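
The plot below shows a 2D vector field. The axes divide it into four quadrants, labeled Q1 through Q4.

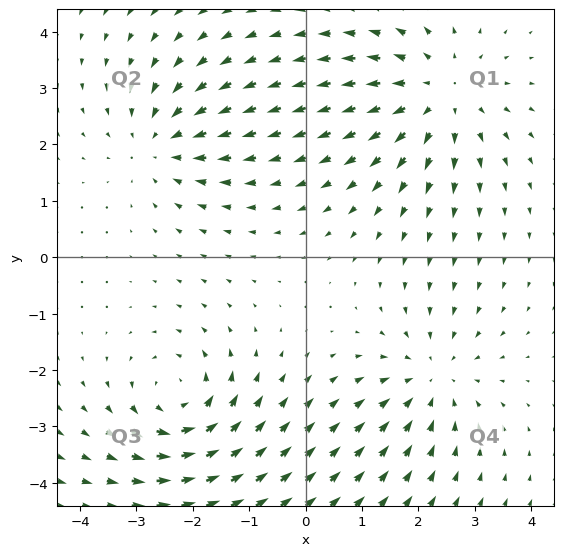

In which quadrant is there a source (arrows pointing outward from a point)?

The source sits at approximately (2.4, 2.9), which lies in quadrant Q1. The divergence there is about +4, positive as expected for a source.

Q1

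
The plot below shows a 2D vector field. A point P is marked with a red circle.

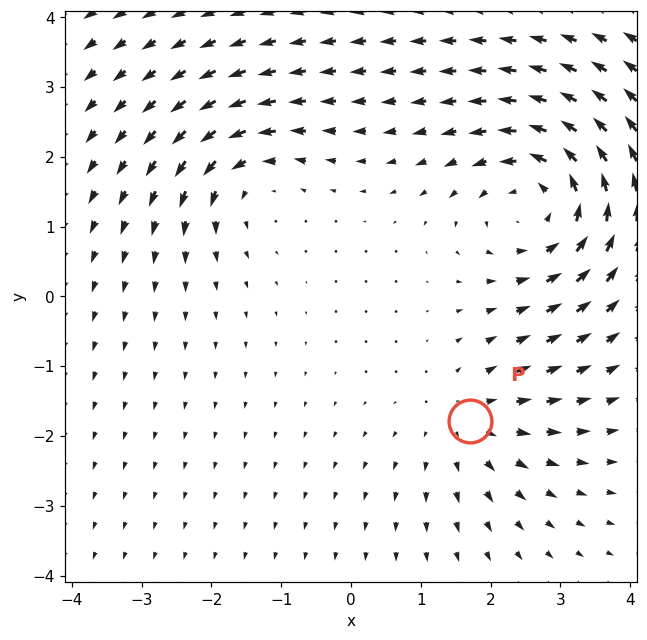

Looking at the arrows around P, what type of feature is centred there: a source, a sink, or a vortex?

At P (1.7, -1.8) the arrows spread outward. Divergence about +3, curl ≈0 — positive divergence with near-zero curl is a source.

source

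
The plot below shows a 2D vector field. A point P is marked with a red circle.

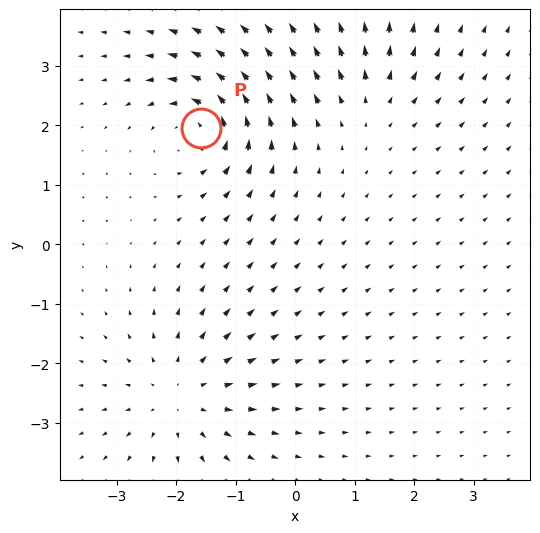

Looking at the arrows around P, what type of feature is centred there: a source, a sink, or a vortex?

At P (-1.6, 2.0) the arrows circulate counterclockwise. Divergence ≈0, curl about +6 — near-zero divergence with nonzero curl is a vortex.

vortex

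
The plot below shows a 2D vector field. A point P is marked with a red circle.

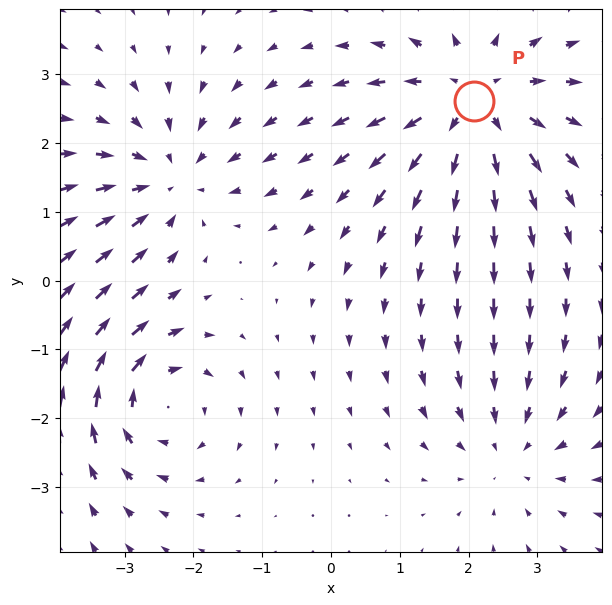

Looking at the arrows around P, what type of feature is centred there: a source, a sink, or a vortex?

source

At P (2.1, 2.6) the arrows spread outward. Divergence about +3, curl ≈0 — positive divergence with near-zero curl is a source.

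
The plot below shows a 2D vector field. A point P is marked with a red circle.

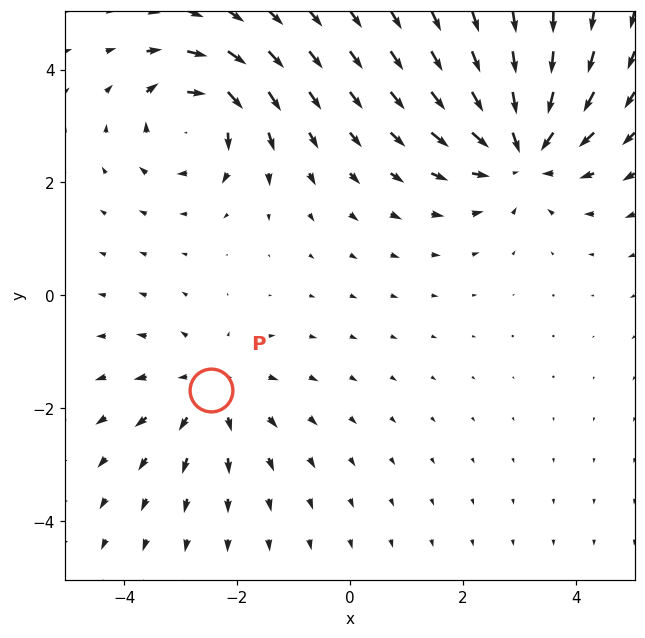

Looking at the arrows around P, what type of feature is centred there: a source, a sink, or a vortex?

At P (-2.5, -1.7) the arrows spread outward. Divergence about +3, curl ≈0 — positive divergence with near-zero curl is a source.

source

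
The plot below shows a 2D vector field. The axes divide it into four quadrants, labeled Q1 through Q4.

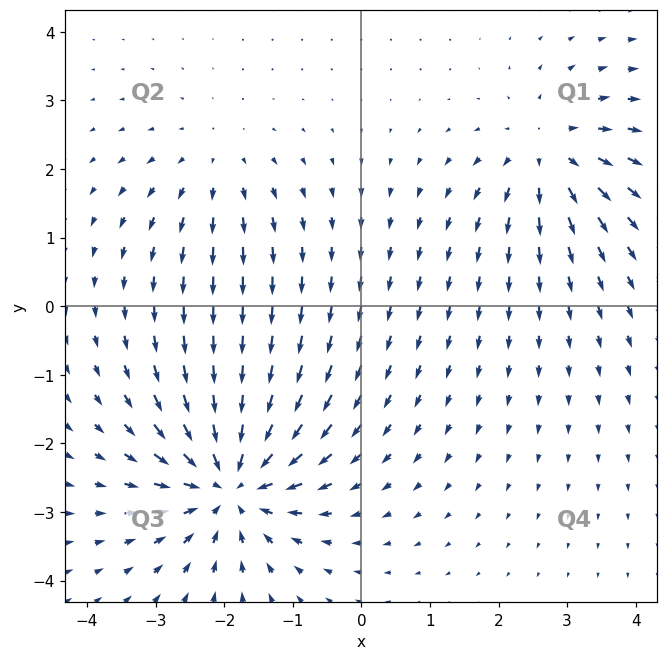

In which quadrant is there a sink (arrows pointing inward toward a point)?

The sink sits at approximately (-1.9, -2.6), which lies in quadrant Q3. The divergence there is about -6, negative as expected for a sink.

Q3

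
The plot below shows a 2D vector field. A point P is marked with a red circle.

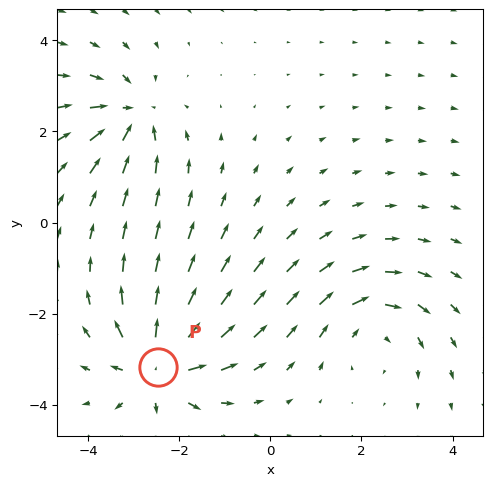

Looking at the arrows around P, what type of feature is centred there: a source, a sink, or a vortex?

At P (-2.5, -3.2) the arrows spread outward. Divergence about +6, curl ≈0 — positive divergence with near-zero curl is a source.

source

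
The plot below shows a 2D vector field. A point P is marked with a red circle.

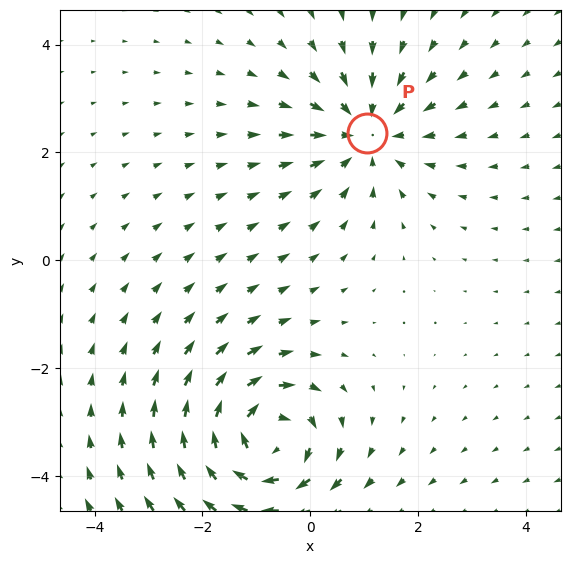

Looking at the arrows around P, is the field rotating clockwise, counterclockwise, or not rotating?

not rotating

Near P at (1.0, 2.4) the arrows show no circulation. The curl there is ≈0.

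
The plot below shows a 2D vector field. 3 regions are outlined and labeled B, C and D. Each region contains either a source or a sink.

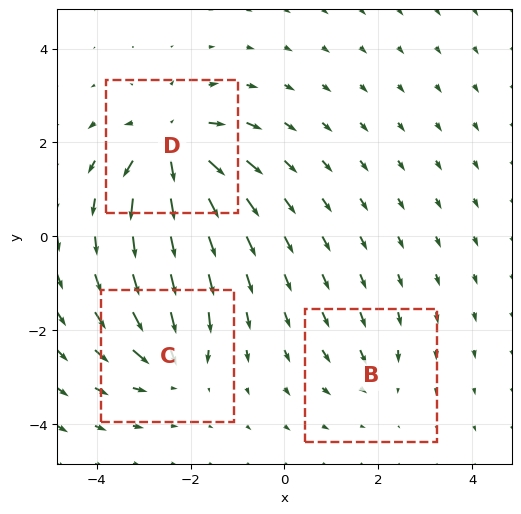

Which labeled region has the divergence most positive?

Divergence at each region's feature centre — B: about -2, C: about -4, D: about +6. Region D is most positive.

D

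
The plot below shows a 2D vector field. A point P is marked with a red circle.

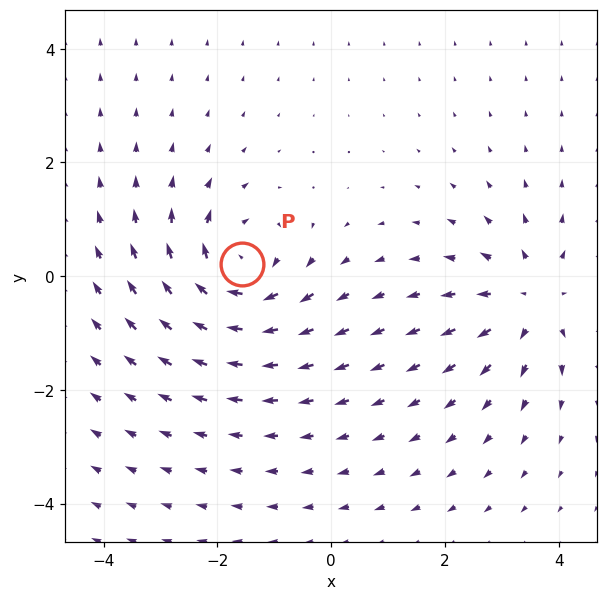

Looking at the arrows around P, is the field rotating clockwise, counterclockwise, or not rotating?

Near P at (-1.6, 0.2) the arrows circulate clockwise. The curl (z-component) there is about -4; negative curl means clockwise rotation.

clockwise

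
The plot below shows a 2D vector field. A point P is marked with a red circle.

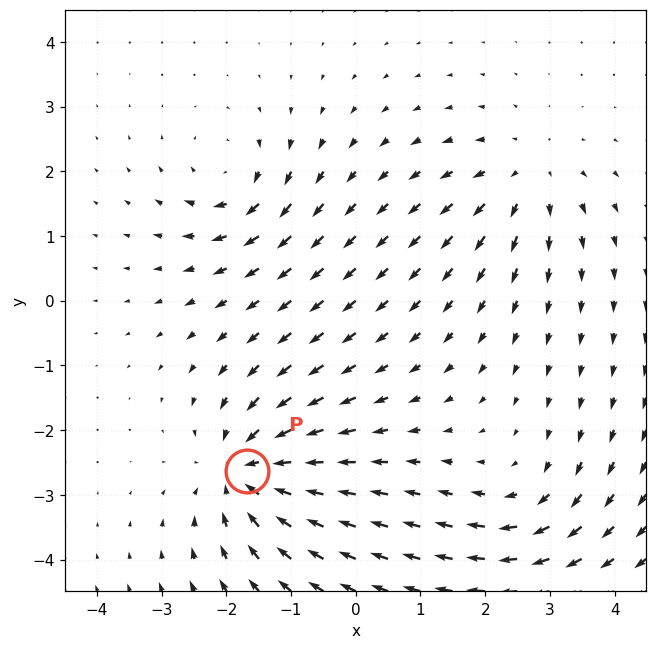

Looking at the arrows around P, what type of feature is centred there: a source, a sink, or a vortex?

At P (-1.7, -2.6) the arrows converge inward. Divergence about -6, curl ≈0 — negative divergence with near-zero curl is a sink.

sink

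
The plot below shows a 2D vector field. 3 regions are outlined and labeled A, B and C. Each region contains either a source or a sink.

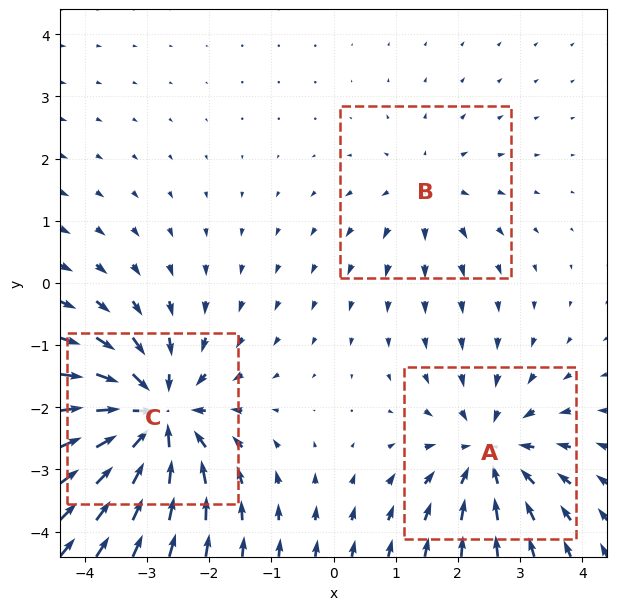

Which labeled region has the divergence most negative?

C

Divergence at each region's feature centre — A: about -4, B: about +2, C: about -5. Region C is most negative.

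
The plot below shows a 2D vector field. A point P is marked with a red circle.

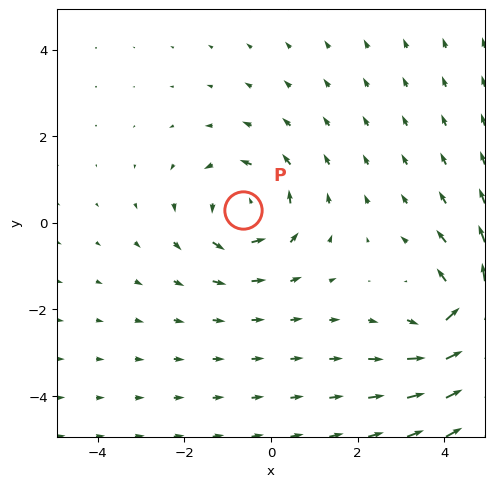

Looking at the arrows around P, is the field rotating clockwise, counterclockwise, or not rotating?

counterclockwise

Near P at (-0.6, 0.3) the arrows circulate counterclockwise. The curl (z-component) there is about +4; positive curl means counterclockwise rotation.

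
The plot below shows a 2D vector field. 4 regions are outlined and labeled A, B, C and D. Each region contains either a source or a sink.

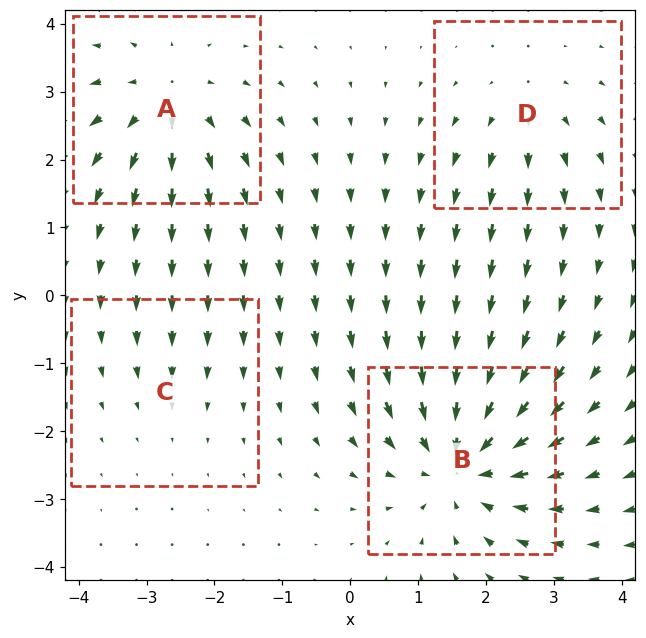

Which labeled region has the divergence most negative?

Divergence at each region's feature centre — A: about +5, B: about -7, C: about -2, D: about +3. Region B is most negative.

B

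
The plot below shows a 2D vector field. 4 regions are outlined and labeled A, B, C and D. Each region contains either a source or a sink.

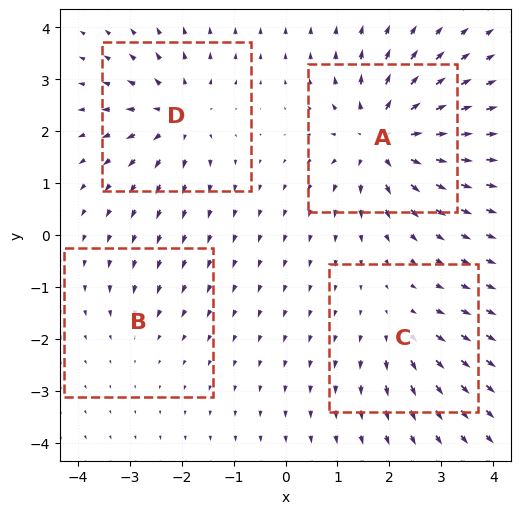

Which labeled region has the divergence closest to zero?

Divergence at each region's feature centre — A: about +8, B: about -2, C: about +4, D: about +6. Region B is closest to zero.

B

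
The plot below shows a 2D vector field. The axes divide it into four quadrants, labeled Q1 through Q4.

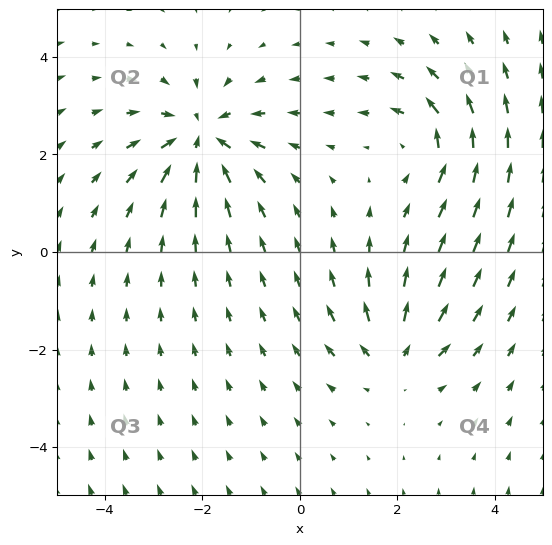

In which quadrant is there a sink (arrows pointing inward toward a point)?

The sink sits at approximately (-2.0, 2.3), which lies in quadrant Q2. The divergence there is about -5, negative as expected for a sink.

Q2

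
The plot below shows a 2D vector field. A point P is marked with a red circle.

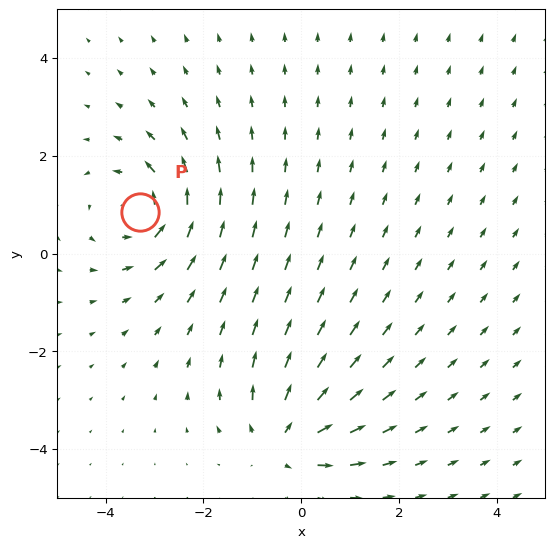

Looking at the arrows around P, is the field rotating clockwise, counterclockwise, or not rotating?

Near P at (-3.3, 0.9) the arrows circulate counterclockwise. The curl (z-component) there is about +5; positive curl means counterclockwise rotation.

counterclockwise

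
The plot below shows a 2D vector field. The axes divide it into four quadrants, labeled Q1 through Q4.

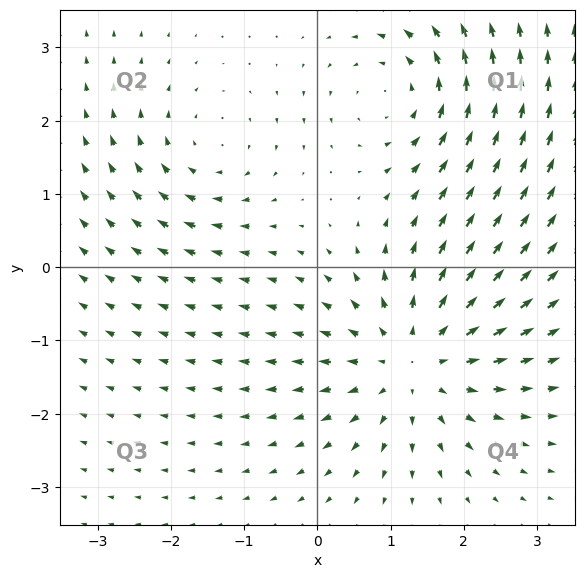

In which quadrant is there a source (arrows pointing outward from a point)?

Q4

The source sits at approximately (1.3, -1.3), which lies in quadrant Q4. The divergence there is about +4, positive as expected for a source.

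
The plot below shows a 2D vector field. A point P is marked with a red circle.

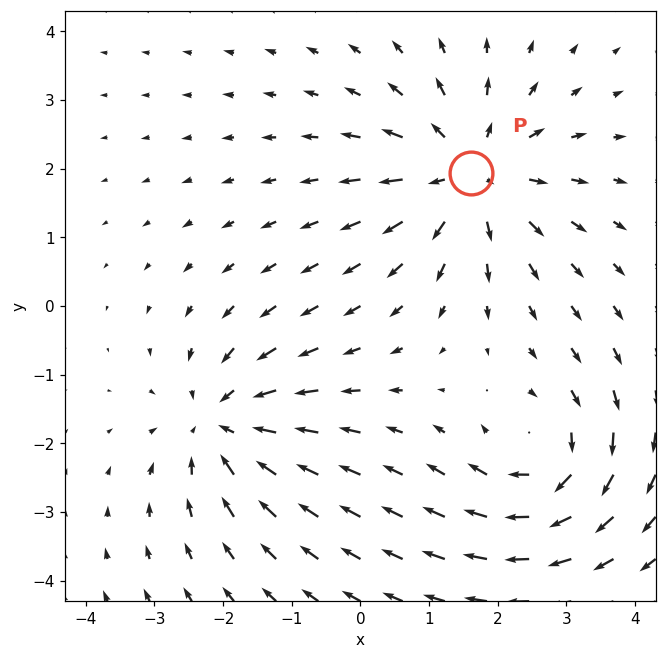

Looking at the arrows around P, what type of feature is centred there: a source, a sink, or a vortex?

At P (1.6, 1.9) the arrows spread outward. Divergence about +4, curl ≈0 — positive divergence with near-zero curl is a source.

source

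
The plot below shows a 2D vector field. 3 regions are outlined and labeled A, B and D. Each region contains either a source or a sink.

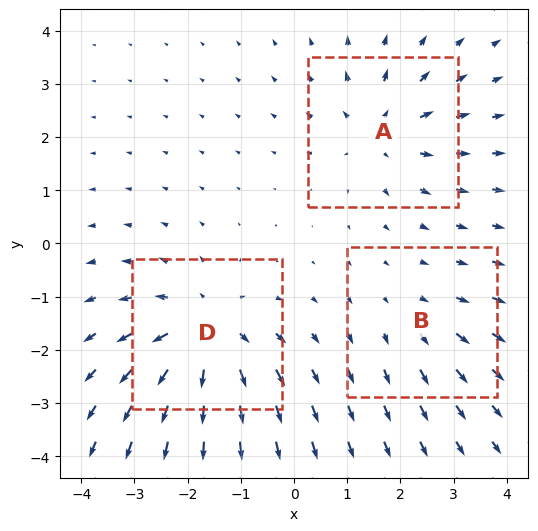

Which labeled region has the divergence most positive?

Divergence at each region's feature centre — A: about +3, B: about +2, D: about +4. Region D is most positive.

D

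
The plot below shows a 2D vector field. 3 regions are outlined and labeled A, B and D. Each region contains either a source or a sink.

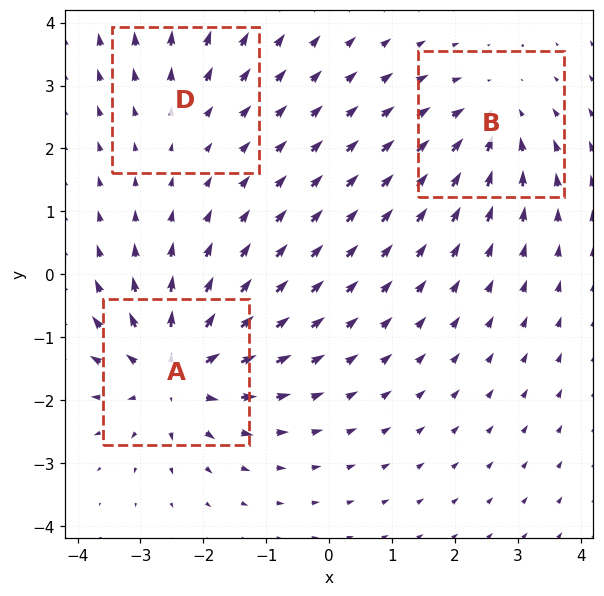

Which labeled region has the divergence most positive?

A

Divergence at each region's feature centre — A: about +5, B: about -4, D: about +2. Region A is most positive.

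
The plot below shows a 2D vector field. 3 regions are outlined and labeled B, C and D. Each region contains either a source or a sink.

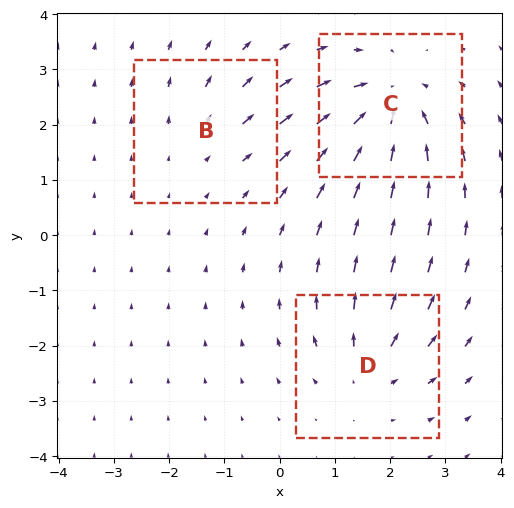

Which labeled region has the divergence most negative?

C

Divergence at each region's feature centre — B: about +2, C: about -5, D: about +4. Region C is most negative.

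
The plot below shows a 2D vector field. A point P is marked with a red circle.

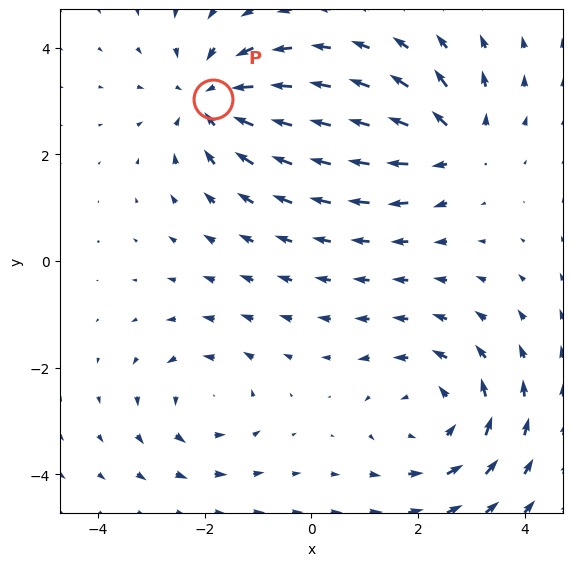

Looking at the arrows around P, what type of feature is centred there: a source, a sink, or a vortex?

At P (-1.8, 3.0) the arrows converge inward. Divergence about -5, curl ≈0 — negative divergence with near-zero curl is a sink.

sink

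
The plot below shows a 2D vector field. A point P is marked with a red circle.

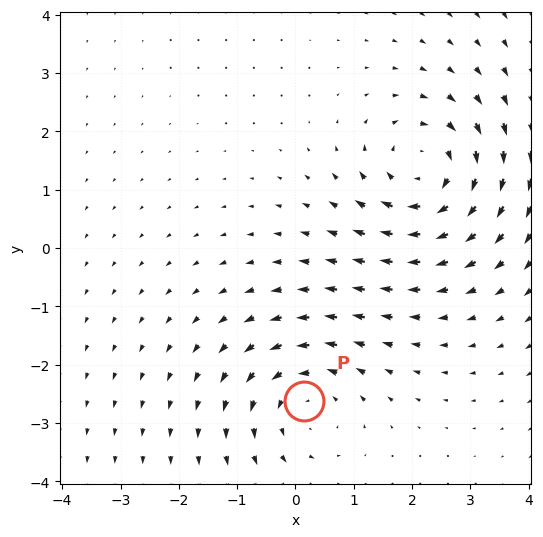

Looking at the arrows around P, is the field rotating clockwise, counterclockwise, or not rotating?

Near P at (0.1, -2.6) the arrows circulate counterclockwise. The curl (z-component) there is about +4; positive curl means counterclockwise rotation.

counterclockwise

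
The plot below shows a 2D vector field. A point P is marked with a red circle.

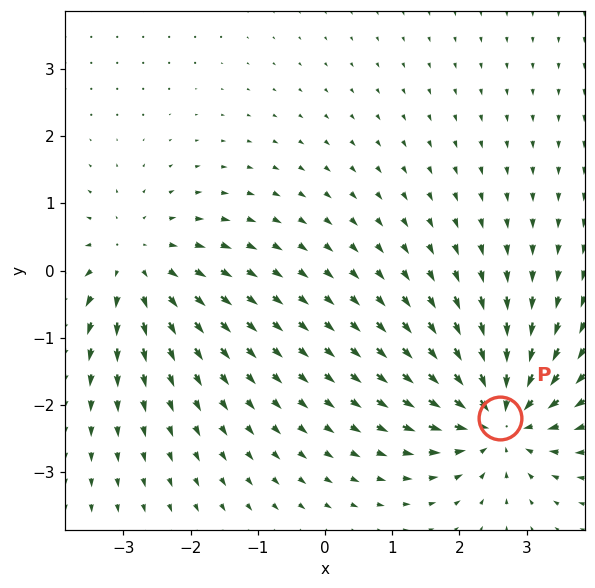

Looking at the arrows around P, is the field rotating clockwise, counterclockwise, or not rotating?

not rotating

Near P at (2.6, -2.2) the arrows show no circulation. The curl there is ≈0.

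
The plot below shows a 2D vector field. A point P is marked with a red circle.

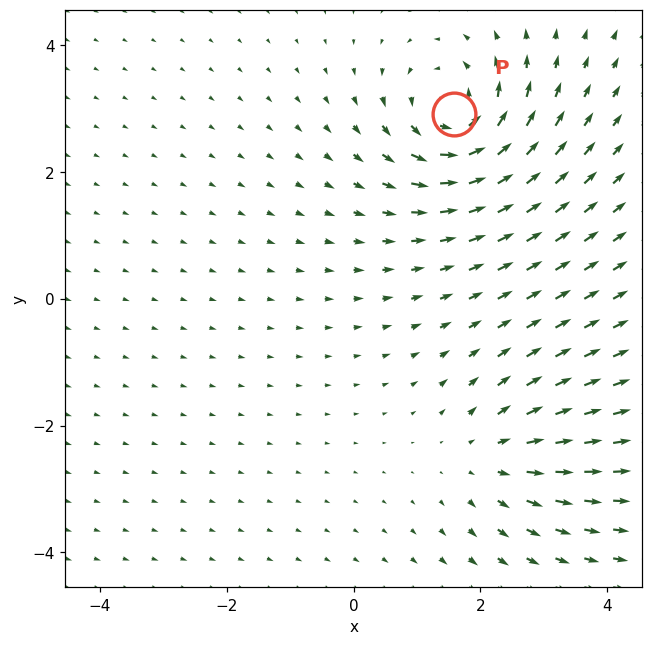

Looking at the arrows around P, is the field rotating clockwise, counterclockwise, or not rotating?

Near P at (1.6, 2.9) the arrows circulate counterclockwise. The curl (z-component) there is about +5; positive curl means counterclockwise rotation.

counterclockwise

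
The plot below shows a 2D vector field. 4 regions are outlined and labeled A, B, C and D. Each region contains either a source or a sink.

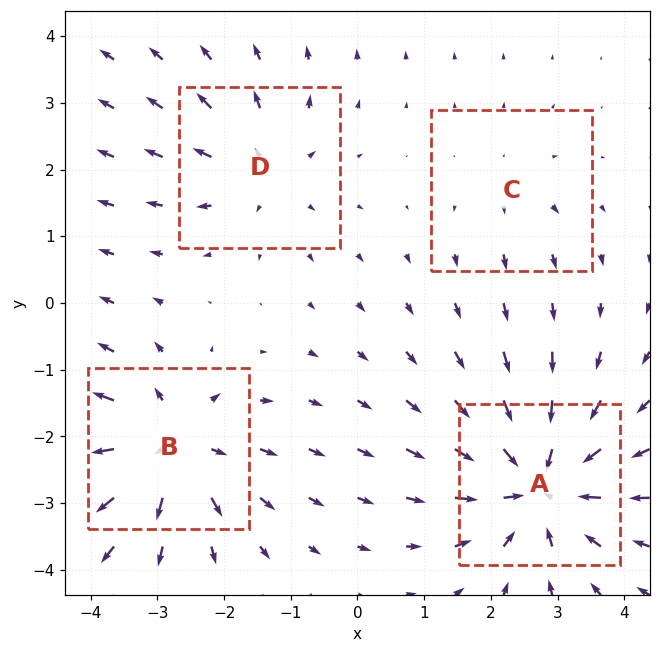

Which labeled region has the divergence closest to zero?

Divergence at each region's feature centre — A: about -7, B: about +6, C: about +2, D: about +4. Region C is closest to zero.

C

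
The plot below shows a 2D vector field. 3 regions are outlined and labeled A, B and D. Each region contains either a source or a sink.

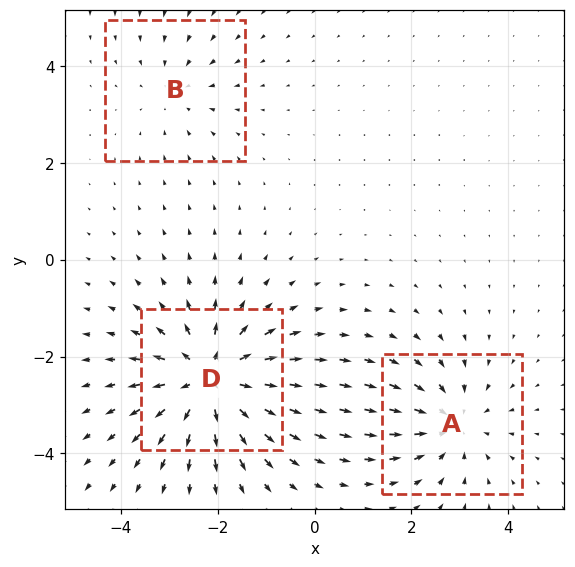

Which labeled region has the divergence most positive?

Divergence at each region's feature centre — A: about -3, B: about -2, D: about +5. Region D is most positive.

D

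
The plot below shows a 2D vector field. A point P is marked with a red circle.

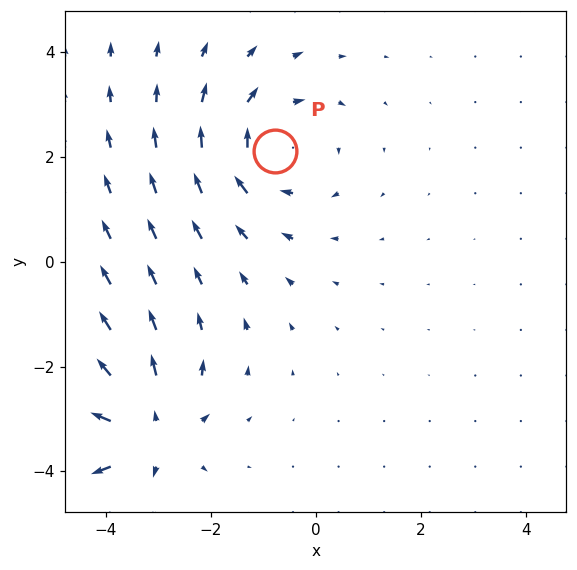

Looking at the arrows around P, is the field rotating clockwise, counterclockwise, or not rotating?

Near P at (-0.8, 2.1) the arrows circulate clockwise. The curl (z-component) there is about -3; negative curl means clockwise rotation.

clockwise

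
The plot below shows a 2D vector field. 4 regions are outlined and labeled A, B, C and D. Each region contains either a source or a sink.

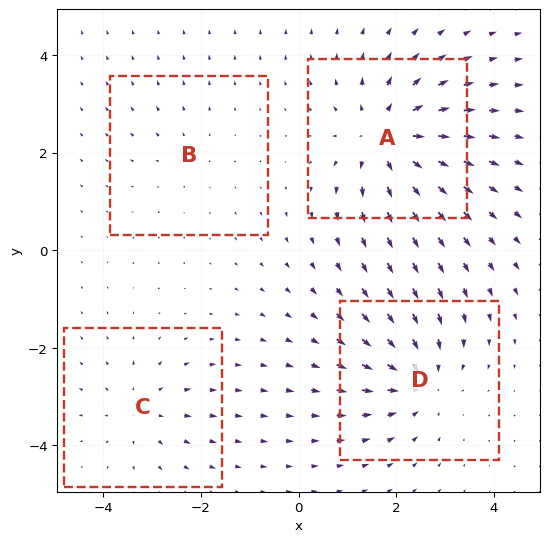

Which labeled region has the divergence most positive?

A

Divergence at each region's feature centre — A: about +6, B: about +2, C: about +3, D: about -5. Region A is most positive.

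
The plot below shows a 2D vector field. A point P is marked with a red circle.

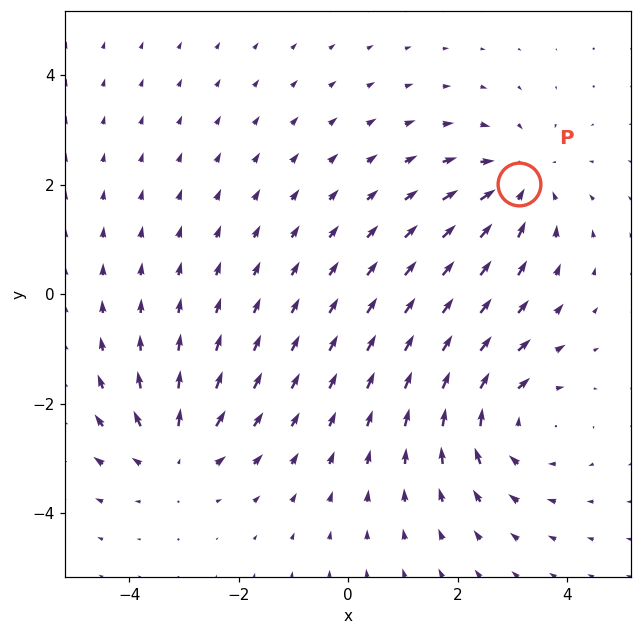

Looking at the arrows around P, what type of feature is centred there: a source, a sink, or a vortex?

At P (3.1, 2.0) the arrows converge inward. Divergence about -4, curl ≈0 — negative divergence with near-zero curl is a sink.

sink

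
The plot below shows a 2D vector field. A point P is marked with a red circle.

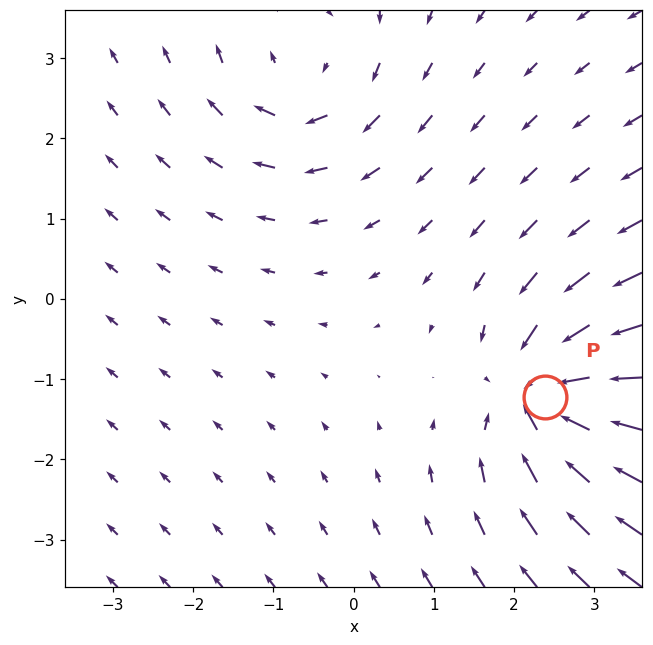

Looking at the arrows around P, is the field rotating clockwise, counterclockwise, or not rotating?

not rotating

Near P at (2.4, -1.2) the arrows show no circulation. The curl there is ≈0.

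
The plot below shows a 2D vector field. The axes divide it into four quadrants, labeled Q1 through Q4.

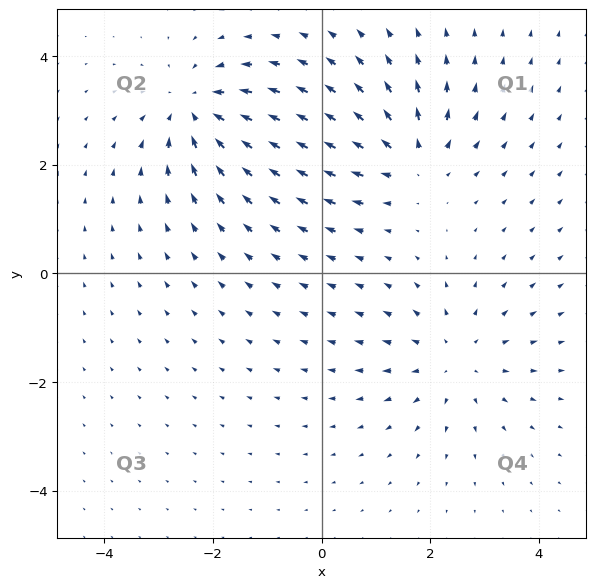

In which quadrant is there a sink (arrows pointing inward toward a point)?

Q2

The sink sits at approximately (-2.3, 3.0), which lies in quadrant Q2. The divergence there is about -5, negative as expected for a sink.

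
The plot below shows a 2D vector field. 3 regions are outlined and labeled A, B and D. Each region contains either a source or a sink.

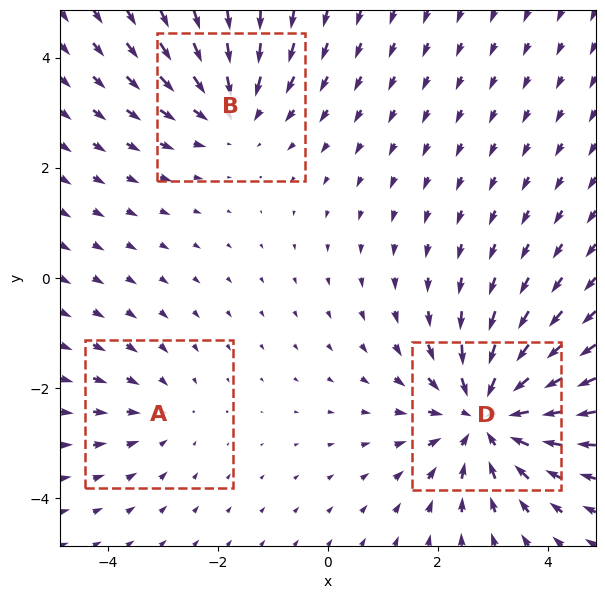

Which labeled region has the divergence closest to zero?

Divergence at each region's feature centre — A: about -2, B: about -3, D: about -4. Region A is closest to zero.

A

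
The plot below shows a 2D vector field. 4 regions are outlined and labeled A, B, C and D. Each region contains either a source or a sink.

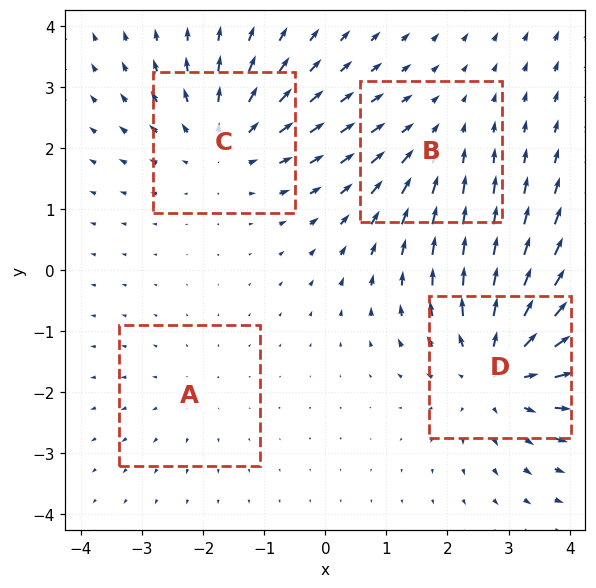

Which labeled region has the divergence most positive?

D

Divergence at each region's feature centre — A: about +2, B: about -3, C: about +4, D: about +6. Region D is most positive.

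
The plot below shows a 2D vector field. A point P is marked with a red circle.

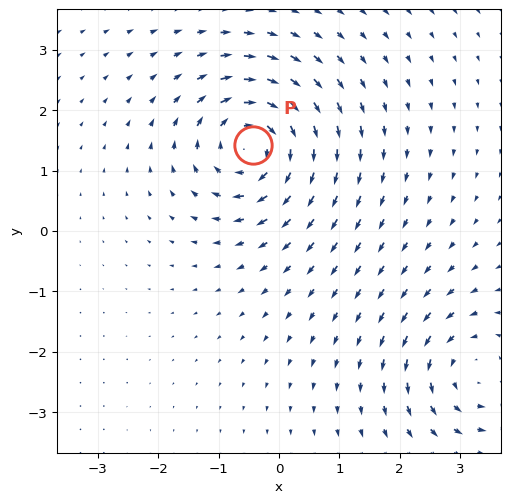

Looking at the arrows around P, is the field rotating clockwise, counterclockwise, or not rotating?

clockwise

Near P at (-0.4, 1.4) the arrows circulate clockwise. The curl (z-component) there is about -6; negative curl means clockwise rotation.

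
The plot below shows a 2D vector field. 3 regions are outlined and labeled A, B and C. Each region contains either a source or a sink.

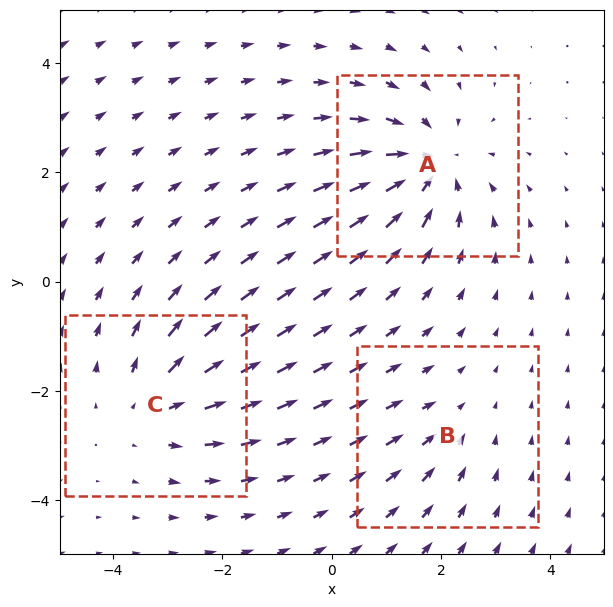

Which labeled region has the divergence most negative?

A

Divergence at each region's feature centre — A: about -4, B: about -2, C: about +3. Region A is most negative.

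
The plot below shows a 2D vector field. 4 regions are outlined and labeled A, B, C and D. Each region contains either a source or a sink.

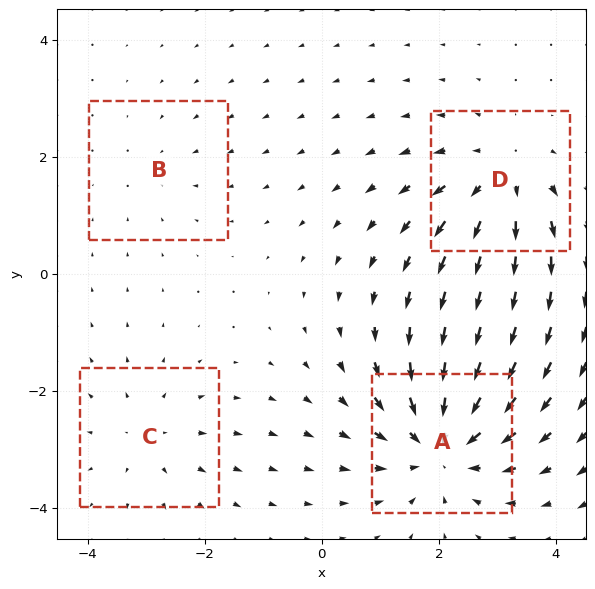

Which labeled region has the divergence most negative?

Divergence at each region's feature centre — A: about -6, B: about -2, C: about +3, D: about +4. Region A is most negative.

A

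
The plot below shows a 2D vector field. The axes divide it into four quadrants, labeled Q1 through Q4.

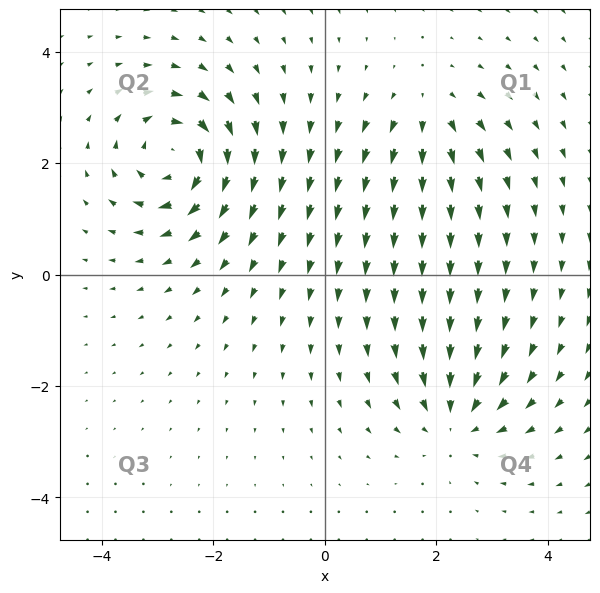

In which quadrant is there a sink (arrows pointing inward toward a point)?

Q4

The sink sits at approximately (2.4, -2.6), which lies in quadrant Q4. The divergence there is about -4, negative as expected for a sink.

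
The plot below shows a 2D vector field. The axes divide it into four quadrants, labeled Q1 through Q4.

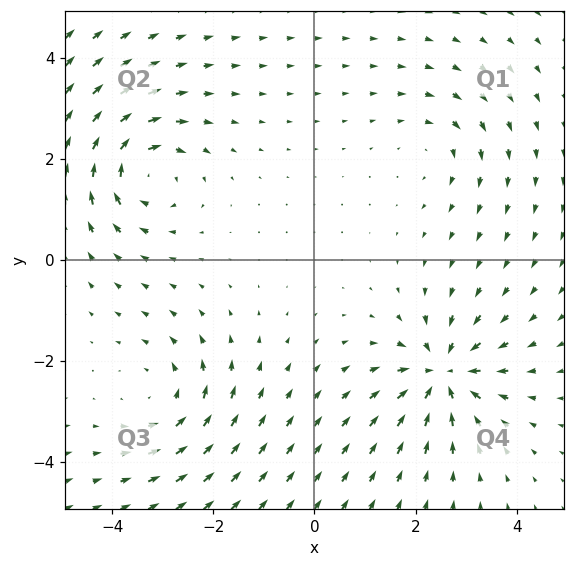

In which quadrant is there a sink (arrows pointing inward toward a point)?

Q4

The sink sits at approximately (2.5, -2.3), which lies in quadrant Q4. The divergence there is about -6, negative as expected for a sink.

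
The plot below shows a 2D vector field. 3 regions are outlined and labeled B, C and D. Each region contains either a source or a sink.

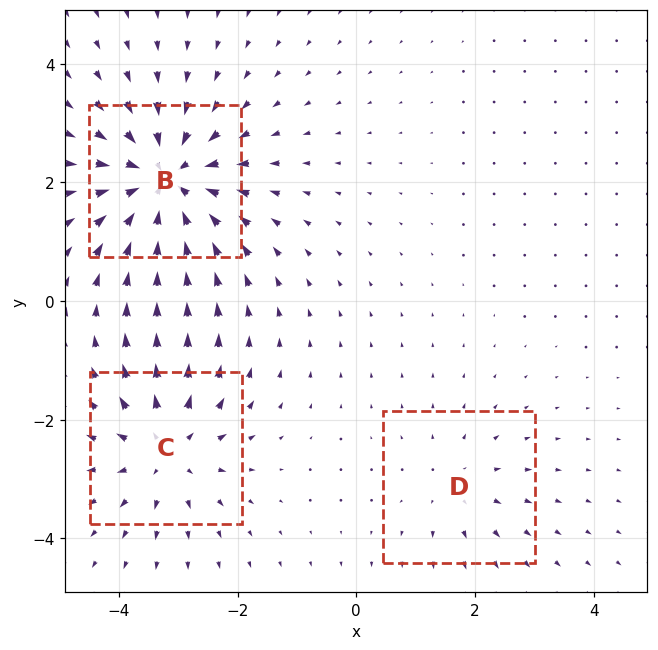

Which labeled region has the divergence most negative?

B

Divergence at each region's feature centre — B: about -5, C: about +4, D: about +2. Region B is most negative.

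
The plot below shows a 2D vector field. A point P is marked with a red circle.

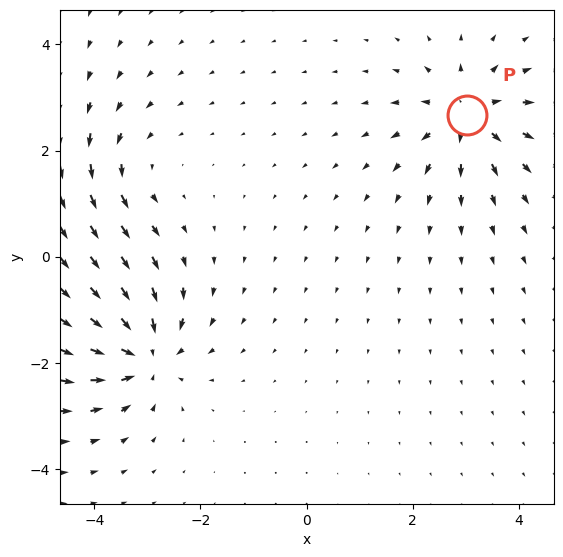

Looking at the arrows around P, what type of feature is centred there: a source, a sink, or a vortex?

At P (3.0, 2.7) the arrows spread outward. Divergence about +5, curl ≈0 — positive divergence with near-zero curl is a source.

source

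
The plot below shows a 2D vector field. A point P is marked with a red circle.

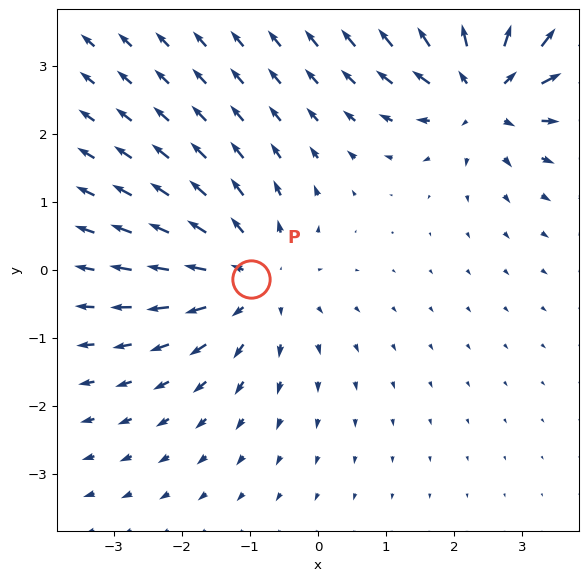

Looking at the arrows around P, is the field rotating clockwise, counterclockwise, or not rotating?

Near P at (-1.0, -0.1) the arrows show no circulation. The curl there is ≈0.

not rotating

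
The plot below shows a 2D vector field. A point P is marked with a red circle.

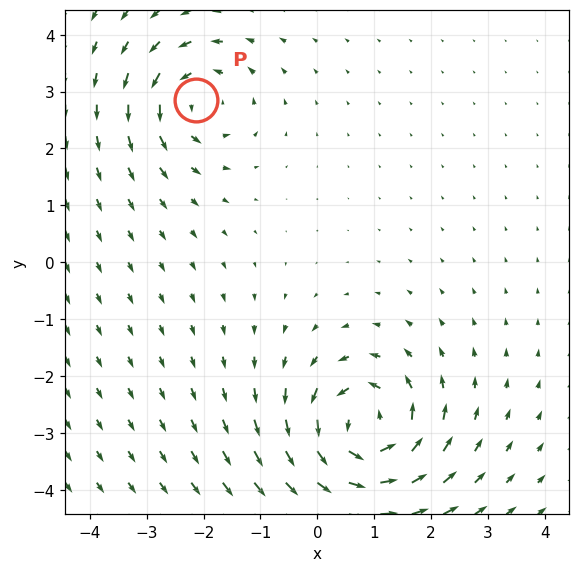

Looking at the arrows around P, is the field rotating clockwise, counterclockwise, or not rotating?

counterclockwise

Near P at (-2.1, 2.8) the arrows circulate counterclockwise. The curl (z-component) there is about +4; positive curl means counterclockwise rotation.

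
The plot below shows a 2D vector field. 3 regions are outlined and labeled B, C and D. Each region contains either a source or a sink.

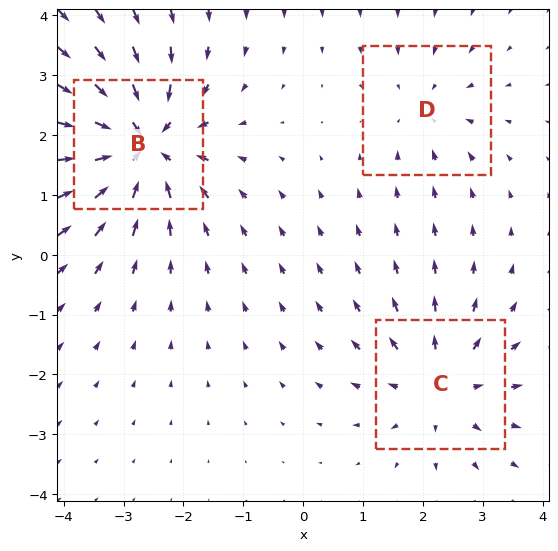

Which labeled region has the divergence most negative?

B

Divergence at each region's feature centre — B: about -5, C: about +3, D: about -2. Region B is most negative.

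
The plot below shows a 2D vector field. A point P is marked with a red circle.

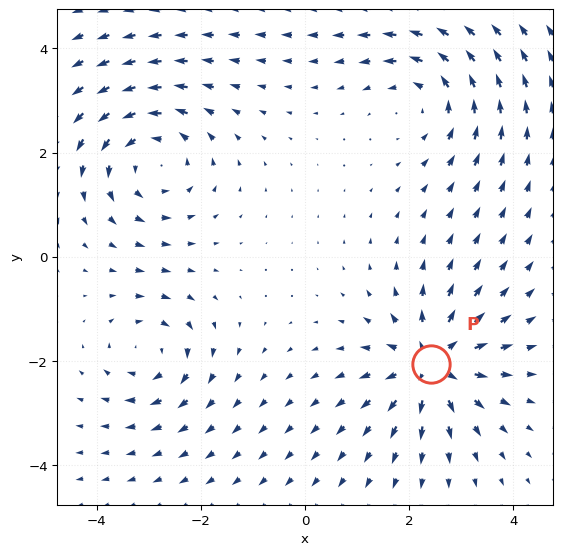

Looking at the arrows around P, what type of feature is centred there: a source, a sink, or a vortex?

source

At P (2.4, -2.1) the arrows spread outward. Divergence about +5, curl ≈0 — positive divergence with near-zero curl is a source.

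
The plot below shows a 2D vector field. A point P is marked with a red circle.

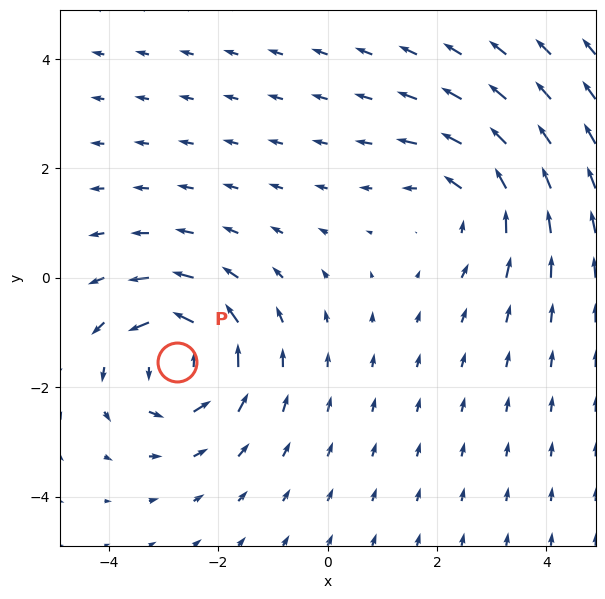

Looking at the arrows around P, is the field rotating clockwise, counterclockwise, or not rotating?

counterclockwise

Near P at (-2.8, -1.5) the arrows circulate counterclockwise. The curl (z-component) there is about +4; positive curl means counterclockwise rotation.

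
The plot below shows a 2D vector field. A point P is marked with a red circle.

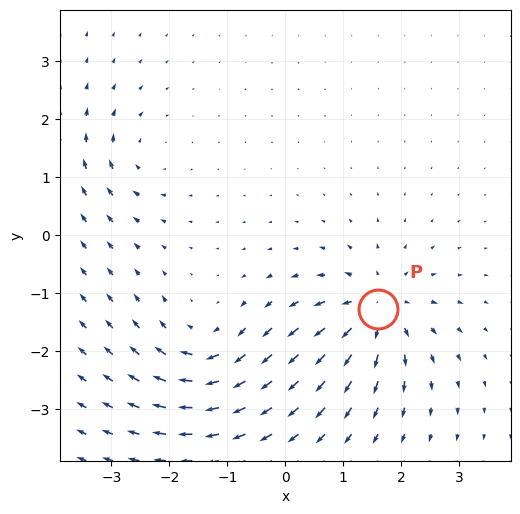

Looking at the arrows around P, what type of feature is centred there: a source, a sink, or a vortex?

source

At P (1.6, -1.3) the arrows spread outward. Divergence about +7, curl ≈0 — positive divergence with near-zero curl is a source.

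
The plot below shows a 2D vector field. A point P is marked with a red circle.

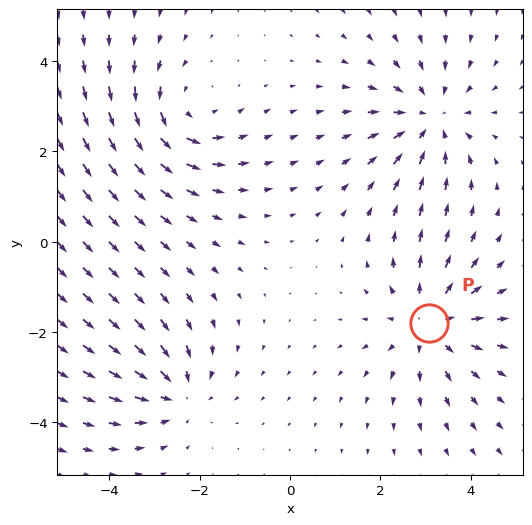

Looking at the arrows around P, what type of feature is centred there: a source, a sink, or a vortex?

At P (3.1, -1.8) the arrows spread outward. Divergence about +4, curl ≈0 — positive divergence with near-zero curl is a source.

source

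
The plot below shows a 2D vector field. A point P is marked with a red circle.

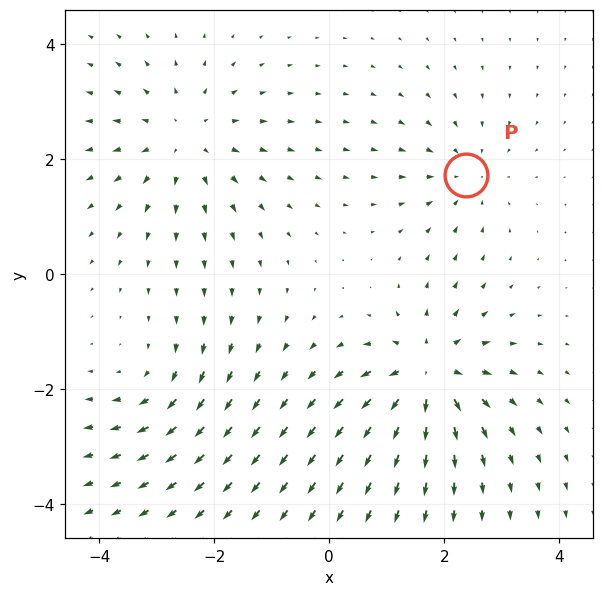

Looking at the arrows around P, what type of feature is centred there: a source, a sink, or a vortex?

sink

At P (2.4, 1.7) the arrows converge inward. Divergence about -3, curl ≈0 — negative divergence with near-zero curl is a sink.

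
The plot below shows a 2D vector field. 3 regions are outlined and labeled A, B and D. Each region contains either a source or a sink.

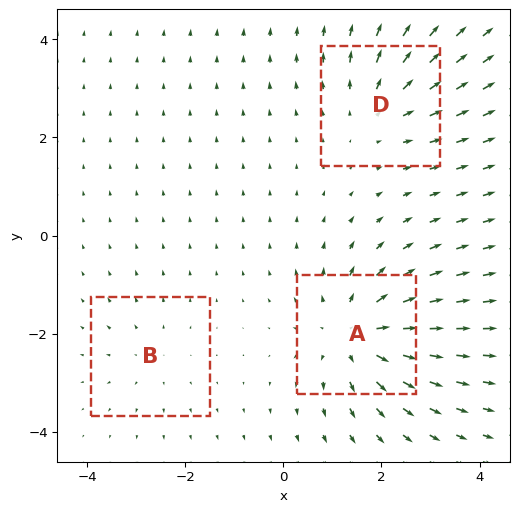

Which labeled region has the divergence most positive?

A

Divergence at each region's feature centre — A: about +4, B: about +2, D: about +3. Region A is most positive.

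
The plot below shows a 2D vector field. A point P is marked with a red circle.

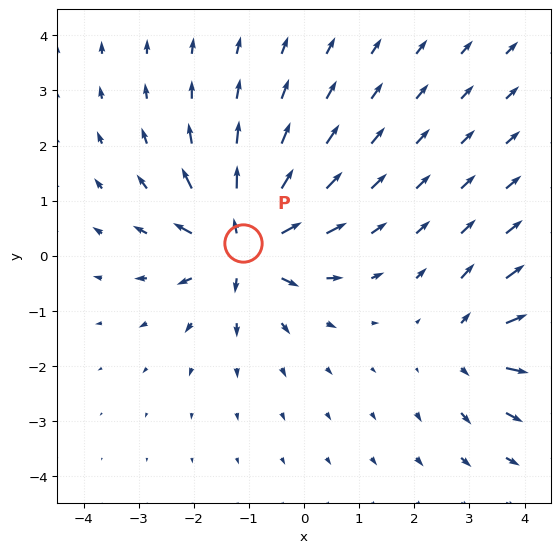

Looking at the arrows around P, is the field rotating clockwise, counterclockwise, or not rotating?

Near P at (-1.1, 0.2) the arrows show no circulation. The curl there is ≈0.

not rotating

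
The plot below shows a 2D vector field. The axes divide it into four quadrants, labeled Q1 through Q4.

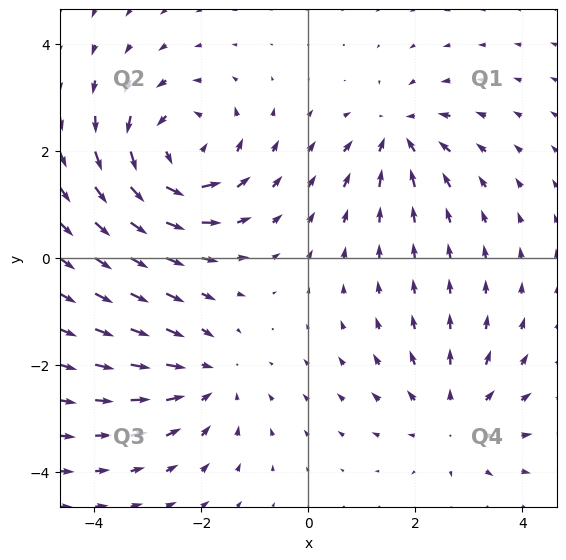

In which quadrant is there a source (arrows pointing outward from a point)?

The source sits at approximately (2.7, -3.0), which lies in quadrant Q4. The divergence there is about +3, positive as expected for a source.

Q4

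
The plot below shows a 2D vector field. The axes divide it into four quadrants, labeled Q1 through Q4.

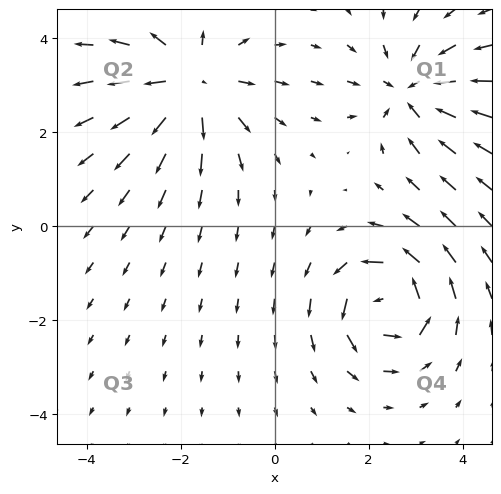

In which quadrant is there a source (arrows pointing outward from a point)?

The source sits at approximately (-1.8, 3.0), which lies in quadrant Q2. The divergence there is about +5, positive as expected for a source.

Q2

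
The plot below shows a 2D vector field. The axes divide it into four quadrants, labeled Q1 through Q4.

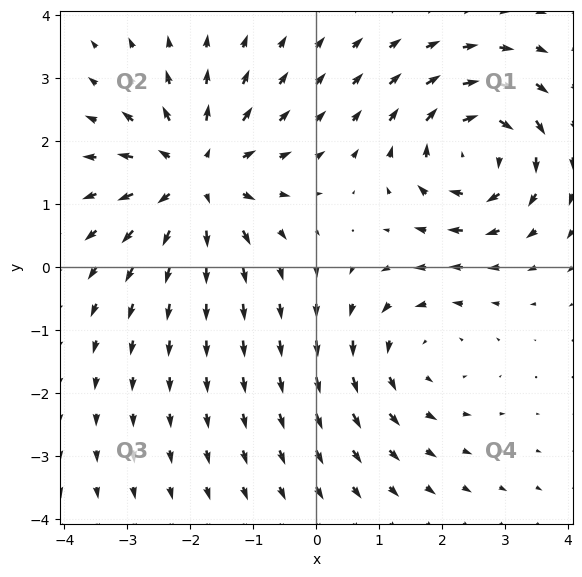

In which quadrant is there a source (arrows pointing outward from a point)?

Q2

The source sits at approximately (-1.9, 1.4), which lies in quadrant Q2. The divergence there is about +5, positive as expected for a source.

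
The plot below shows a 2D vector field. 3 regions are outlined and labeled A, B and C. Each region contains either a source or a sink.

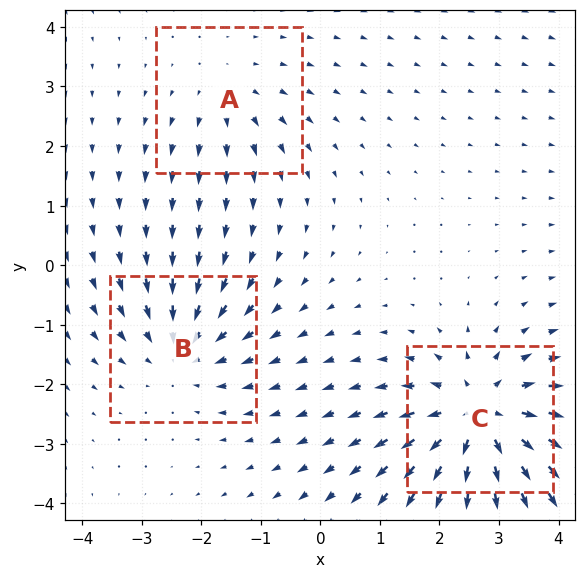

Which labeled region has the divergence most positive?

Divergence at each region's feature centre — A: about +2, B: about -3, C: about +5. Region C is most positive.

C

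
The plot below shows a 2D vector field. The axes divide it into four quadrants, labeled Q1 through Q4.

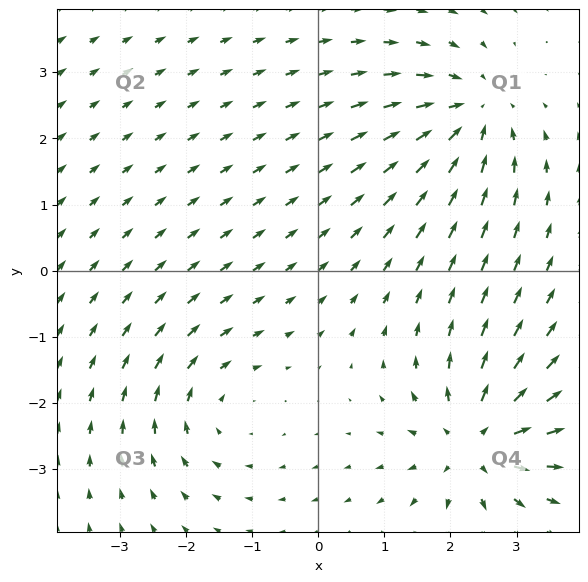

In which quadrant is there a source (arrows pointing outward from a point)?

The source sits at approximately (2.4, -2.6), which lies in quadrant Q4. The divergence there is about +5, positive as expected for a source.

Q4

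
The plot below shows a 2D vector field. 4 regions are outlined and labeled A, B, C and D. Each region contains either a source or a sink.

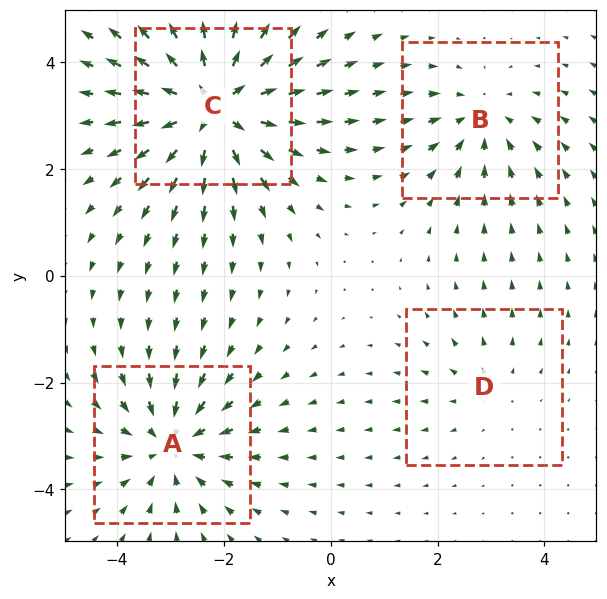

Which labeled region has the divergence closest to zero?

D

Divergence at each region's feature centre — A: about -4, B: about -3, C: about +6, D: about +2. Region D is closest to zero.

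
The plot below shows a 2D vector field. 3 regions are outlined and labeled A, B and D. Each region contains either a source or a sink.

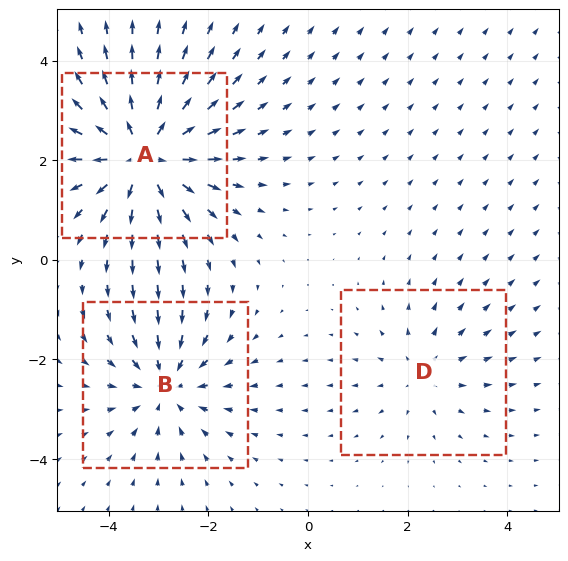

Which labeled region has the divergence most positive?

Divergence at each region's feature centre — A: about +5, B: about -3, D: about +2. Region A is most positive.

A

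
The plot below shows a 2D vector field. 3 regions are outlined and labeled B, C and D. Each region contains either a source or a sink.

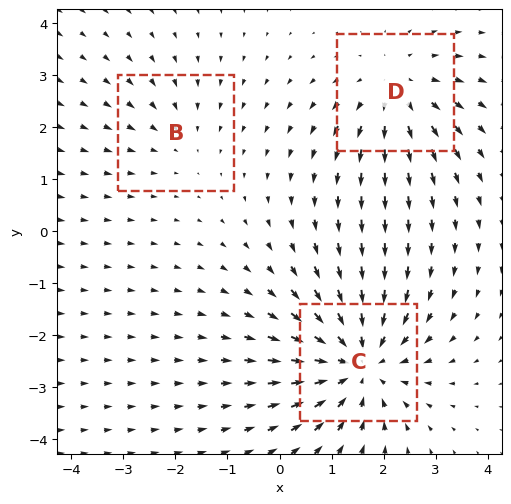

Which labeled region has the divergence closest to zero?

Divergence at each region's feature centre — B: about -2, C: about -4, D: about +3. Region B is closest to zero.

B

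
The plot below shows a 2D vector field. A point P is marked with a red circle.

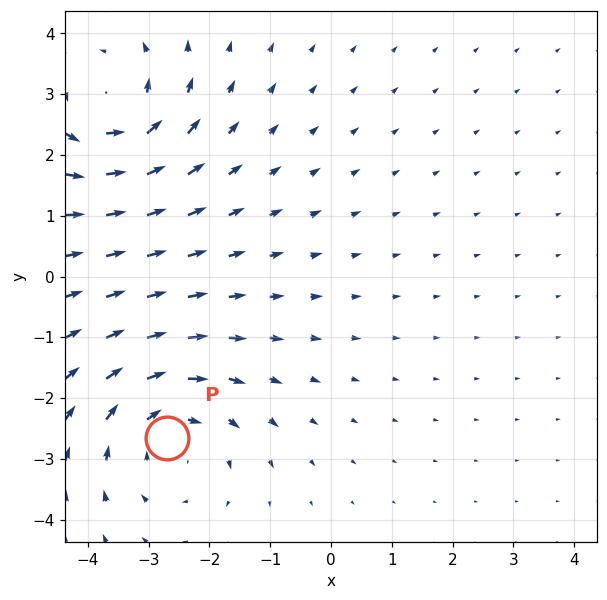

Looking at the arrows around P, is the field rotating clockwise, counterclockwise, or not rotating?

clockwise

Near P at (-2.7, -2.7) the arrows circulate clockwise. The curl (z-component) there is about -3; negative curl means clockwise rotation.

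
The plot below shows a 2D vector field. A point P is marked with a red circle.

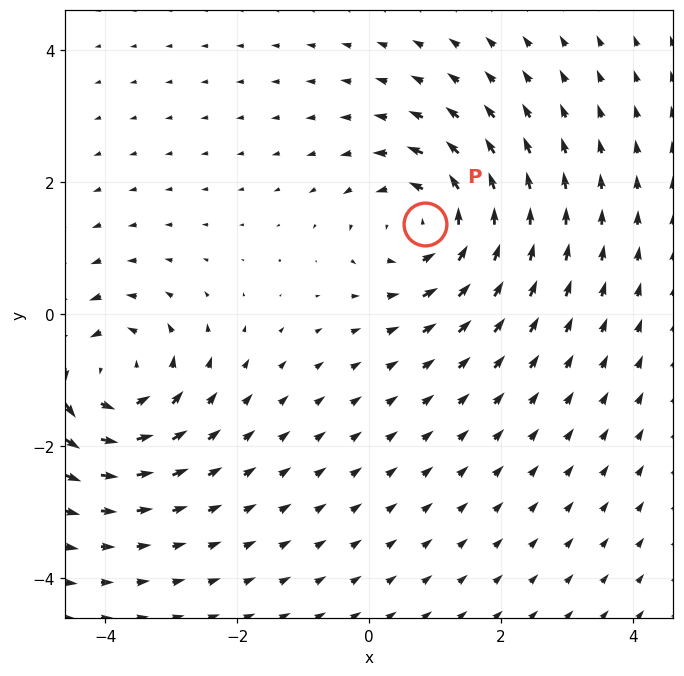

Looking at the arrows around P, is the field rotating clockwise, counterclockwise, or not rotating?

Near P at (0.8, 1.4) the arrows circulate counterclockwise. The curl (z-component) there is about +5; positive curl means counterclockwise rotation.

counterclockwise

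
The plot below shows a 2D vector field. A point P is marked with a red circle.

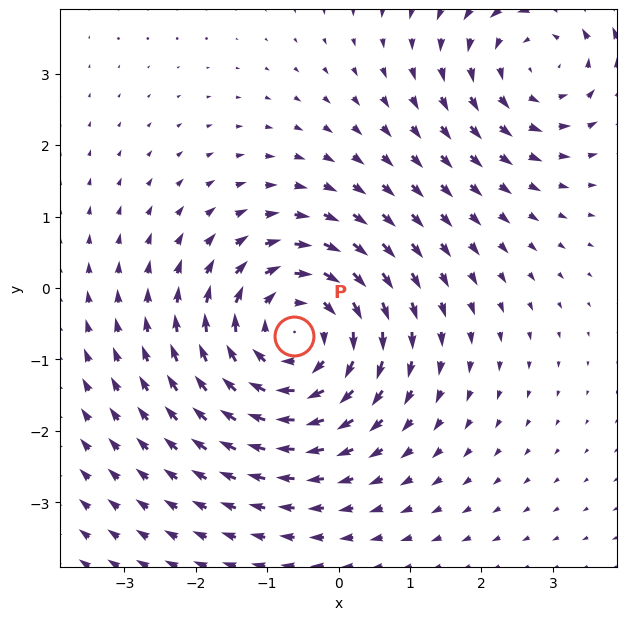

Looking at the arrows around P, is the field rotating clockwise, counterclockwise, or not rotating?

Near P at (-0.6, -0.7) the arrows circulate clockwise. The curl (z-component) there is about -4; negative curl means clockwise rotation.

clockwise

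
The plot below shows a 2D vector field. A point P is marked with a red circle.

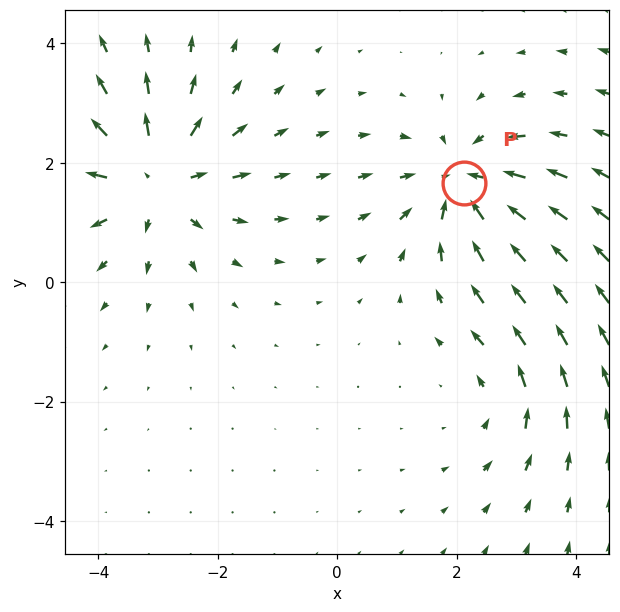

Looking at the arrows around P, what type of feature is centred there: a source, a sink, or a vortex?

At P (2.1, 1.7) the arrows converge inward. Divergence about -5, curl ≈0 — negative divergence with near-zero curl is a sink.

sink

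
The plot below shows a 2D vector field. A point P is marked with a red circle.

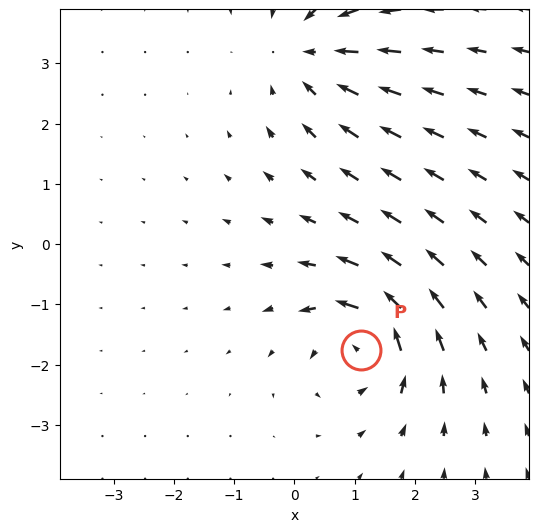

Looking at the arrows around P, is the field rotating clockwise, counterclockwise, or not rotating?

Near P at (1.1, -1.8) the arrows circulate counterclockwise. The curl (z-component) there is about +6; positive curl means counterclockwise rotation.

counterclockwise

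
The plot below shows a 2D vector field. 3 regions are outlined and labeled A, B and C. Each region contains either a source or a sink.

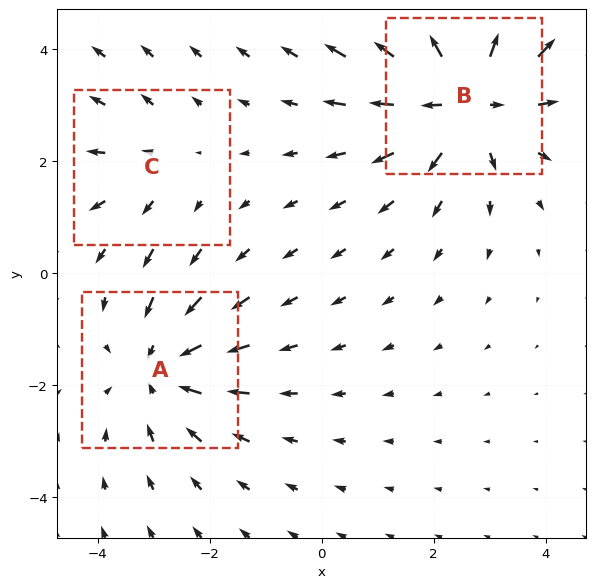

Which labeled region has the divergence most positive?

Divergence at each region's feature centre — A: about -3, B: about +4, C: about +2. Region B is most positive.

B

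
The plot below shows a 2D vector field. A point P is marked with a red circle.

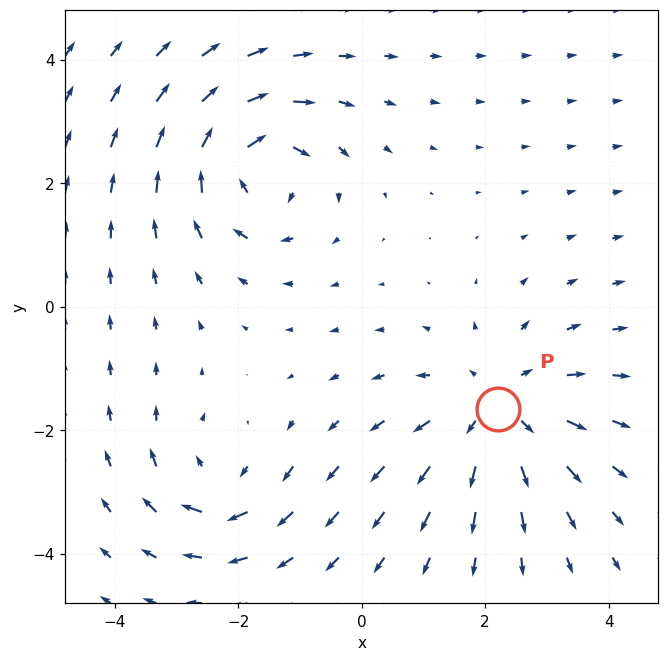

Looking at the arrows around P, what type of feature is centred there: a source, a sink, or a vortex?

At P (2.2, -1.7) the arrows spread outward. Divergence about +4, curl ≈0 — positive divergence with near-zero curl is a source.

source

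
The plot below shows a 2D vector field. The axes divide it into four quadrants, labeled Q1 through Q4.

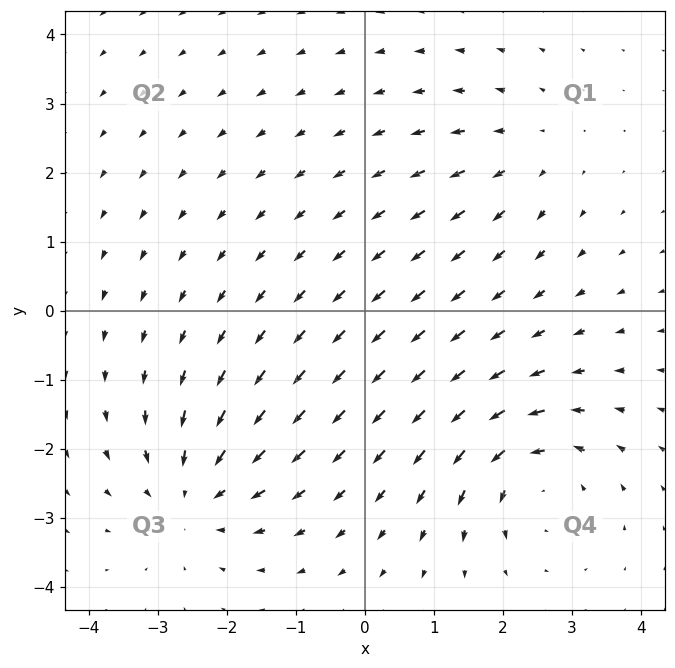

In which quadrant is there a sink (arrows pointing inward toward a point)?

The sink sits at approximately (-2.5, -2.7), which lies in quadrant Q3. The divergence there is about -5, negative as expected for a sink.

Q3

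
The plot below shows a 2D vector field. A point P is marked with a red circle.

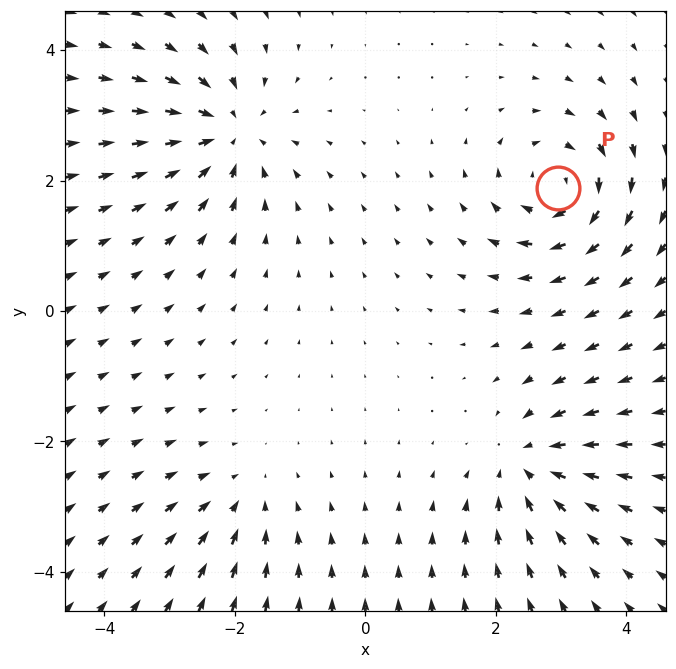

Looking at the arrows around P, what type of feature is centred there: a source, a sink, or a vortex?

At P (3.0, 1.9) the arrows circulate clockwise. Divergence ≈0, curl about -6 — near-zero divergence with nonzero curl is a vortex.

vortex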